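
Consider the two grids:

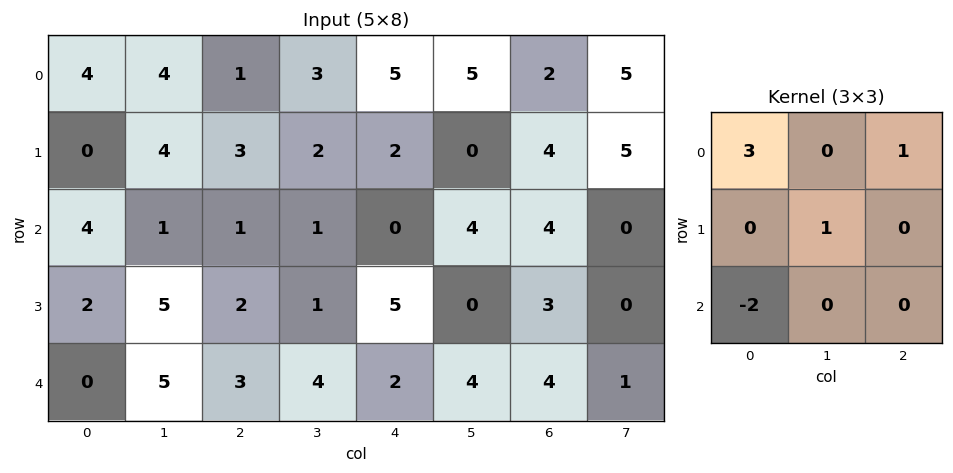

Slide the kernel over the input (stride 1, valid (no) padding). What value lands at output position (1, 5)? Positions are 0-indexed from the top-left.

9

The receptive field on the input at this output position is [0 4 5 / 4 4 0 / 0 3 0]. Elementwise product with the kernel and sum: 0·3 + 5·1 + 4·1 + 0·-2.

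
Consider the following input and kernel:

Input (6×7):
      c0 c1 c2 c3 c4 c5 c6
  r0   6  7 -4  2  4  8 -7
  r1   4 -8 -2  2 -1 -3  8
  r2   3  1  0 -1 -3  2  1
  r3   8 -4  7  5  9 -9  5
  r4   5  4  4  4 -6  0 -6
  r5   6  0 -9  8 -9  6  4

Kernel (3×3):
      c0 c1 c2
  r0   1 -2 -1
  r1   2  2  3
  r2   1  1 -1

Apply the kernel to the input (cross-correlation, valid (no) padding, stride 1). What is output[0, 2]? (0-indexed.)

-13

The receptive field on the input at this output position is [-4 2 4 / -2 2 -1 / 0 -1 -3]. Elementwise product with the kernel and sum: -4·1 + 2·-2 + 4·-1 + -2·2 + 2·2 + -1·3 + 0·1 + -1·1 + -3·-1.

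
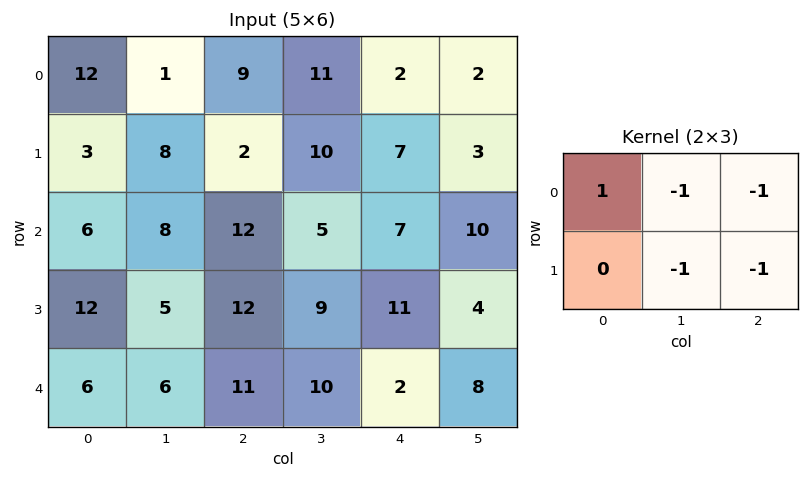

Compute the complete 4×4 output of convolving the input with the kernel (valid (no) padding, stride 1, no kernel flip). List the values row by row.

-8 -31 -21 -3
-27 -21 -27 -17
-31 -30 -20 -27
-22 -37 -20 -16

Output[0,0]: The receptive field on the input at this output position is [12 1 9 / 3 8 2]. Elementwise product with the kernel and sum: 12·1 + 1·-1 + 9·-1 + 8·-1 + 2·-1.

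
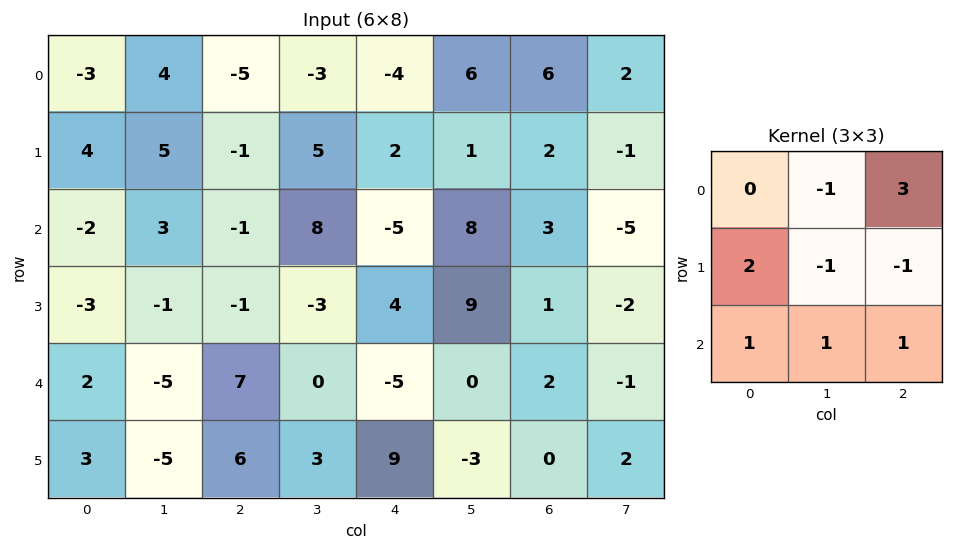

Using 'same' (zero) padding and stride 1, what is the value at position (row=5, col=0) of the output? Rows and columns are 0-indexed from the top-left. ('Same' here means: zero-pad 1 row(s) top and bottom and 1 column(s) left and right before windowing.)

-15

The receptive field on the zero-padded input at this output position is [0 2 -5 / 0 3 -5 / 0 0 0]. Elementwise product with the kernel and sum: 2·-1 + -5·3 + 0·2 + 3·-1 + -5·-1 + 0·1 + 0·1 + 0·1.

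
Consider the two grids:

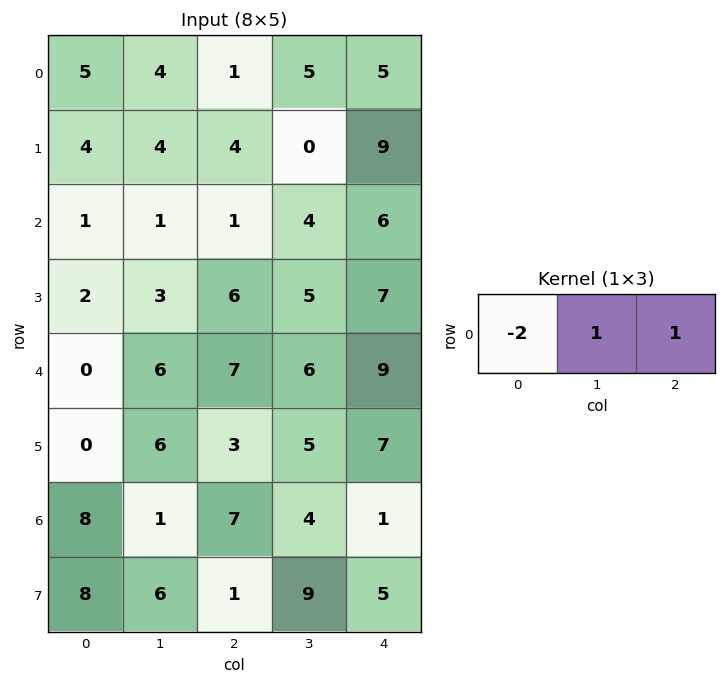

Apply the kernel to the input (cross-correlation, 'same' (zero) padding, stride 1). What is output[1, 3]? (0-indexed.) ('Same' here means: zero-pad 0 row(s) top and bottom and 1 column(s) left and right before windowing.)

1

The receptive field on the zero-padded input at this output position is [4 0 9]. Elementwise product with the kernel and sum: 4·-2 + 0·1 + 9·1.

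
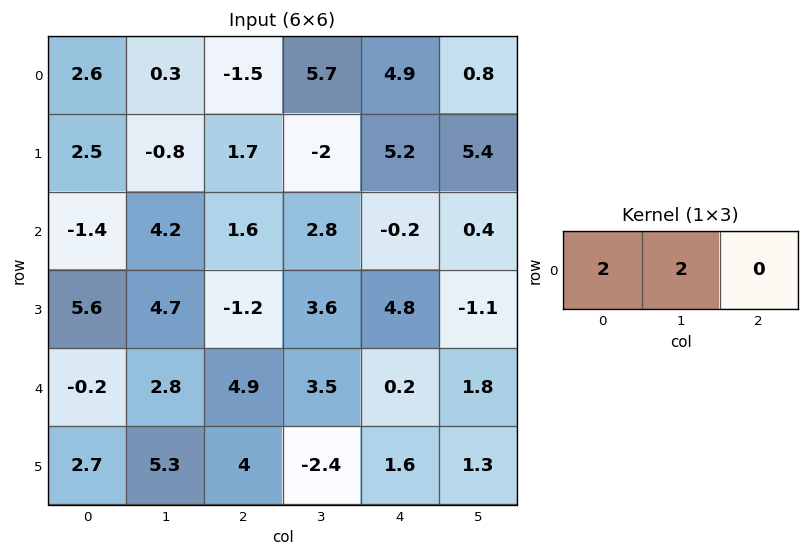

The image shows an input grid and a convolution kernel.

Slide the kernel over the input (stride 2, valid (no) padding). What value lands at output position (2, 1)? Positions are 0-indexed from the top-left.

16.8

The receptive field on the input at this output position is [4.9 3.5 0.2]. Elementwise product with the kernel and sum: 4.9·2 + 3.5·2.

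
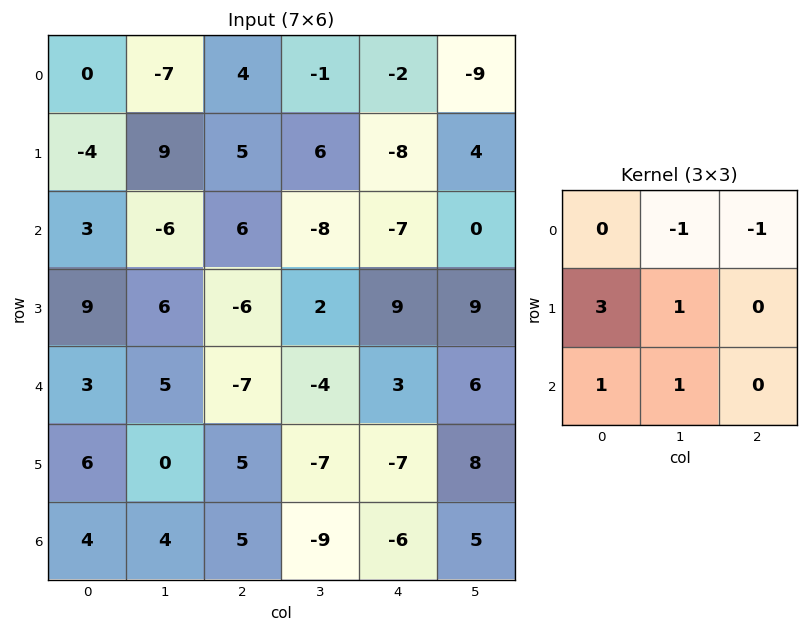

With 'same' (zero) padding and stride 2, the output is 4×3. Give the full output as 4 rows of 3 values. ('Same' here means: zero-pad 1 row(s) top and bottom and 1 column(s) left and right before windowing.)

-4 -3 -7
7 -23 -16
-6 17 -41
-2 19 -34

Output[0,0]: The receptive field on the zero-padded input at this output position is [0 0 0 / 0 0 -7 / 0 -4 9]. Elementwise product with the kernel and sum: 0·-1 + 0·-1 + 0·3 + 0·1 + 0·1 + -4·1.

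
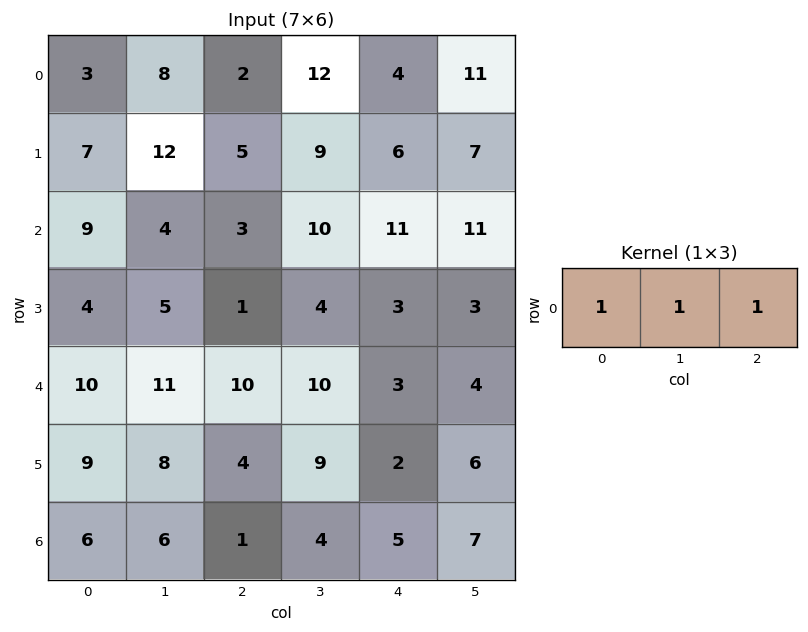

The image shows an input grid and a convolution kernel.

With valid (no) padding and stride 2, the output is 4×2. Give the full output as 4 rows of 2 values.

Output[0,0]: The receptive field on the input at this output position is [3 8 2]. Elementwise product with the kernel and sum: 3·1 + 8·1 + 2·1.

13 18
16 24
31 23
13 10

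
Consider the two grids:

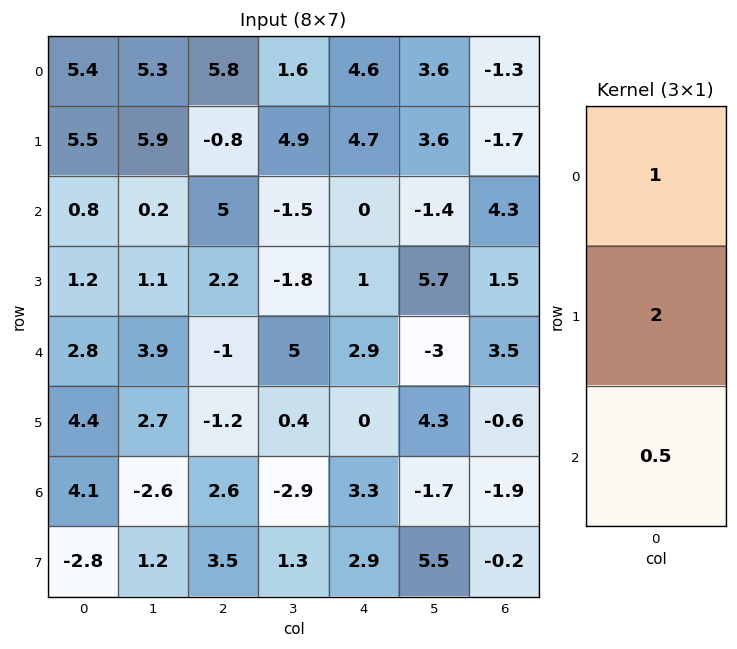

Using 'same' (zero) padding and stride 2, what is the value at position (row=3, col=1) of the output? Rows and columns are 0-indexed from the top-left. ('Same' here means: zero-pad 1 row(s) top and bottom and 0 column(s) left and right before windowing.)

The receptive field on the zero-padded input at this output position is [-1.2 / 2.6 / 3.5]. Elementwise product with the kernel and sum: -1.2·1 + 2.6·2 + 3.5·0.5.

5.75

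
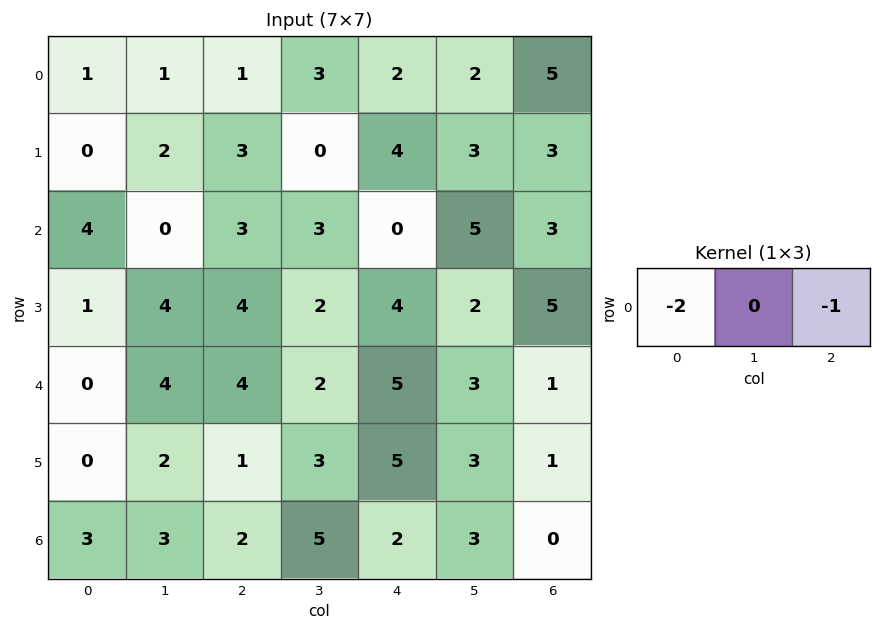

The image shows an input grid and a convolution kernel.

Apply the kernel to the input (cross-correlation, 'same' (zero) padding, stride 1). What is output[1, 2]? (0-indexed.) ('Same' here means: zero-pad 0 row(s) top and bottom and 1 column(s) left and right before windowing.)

-4

The receptive field on the zero-padded input at this output position is [2 3 0]. Elementwise product with the kernel and sum: 2·-2 + 0·-1.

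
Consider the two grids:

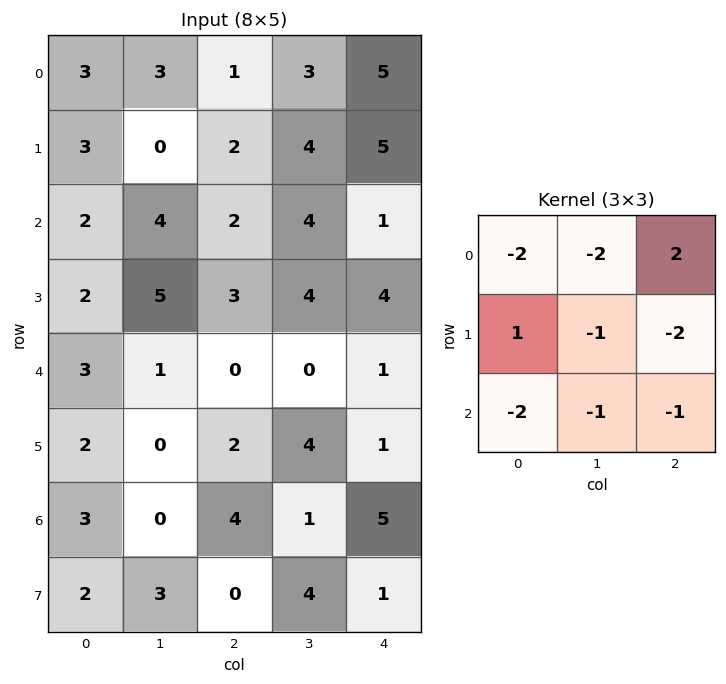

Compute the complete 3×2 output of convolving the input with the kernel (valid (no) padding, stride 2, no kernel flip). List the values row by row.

Output[0,0]: The receptive field on the input at this output position is [3 3 1 / 3 0 2 / 2 4 2]. Elementwise product with the kernel and sum: 3·-2 + 3·-2 + 1·2 + 3·1 + 0·-1 + 2·-2 + 2·-2 + 4·-1 + 2·-1.
Output[0,1]: The receptive field on the input at this output position is [1 3 5 / 2 4 5 / 2 4 1]. Elementwise product with the kernel and sum: 1·-2 + 3·-2 + 5·2 + 2·1 + 4·-1 + 5·-2 + 2·-2 + 4·-1 + 1·-1.

-21 -19
-24 -20
-20 -16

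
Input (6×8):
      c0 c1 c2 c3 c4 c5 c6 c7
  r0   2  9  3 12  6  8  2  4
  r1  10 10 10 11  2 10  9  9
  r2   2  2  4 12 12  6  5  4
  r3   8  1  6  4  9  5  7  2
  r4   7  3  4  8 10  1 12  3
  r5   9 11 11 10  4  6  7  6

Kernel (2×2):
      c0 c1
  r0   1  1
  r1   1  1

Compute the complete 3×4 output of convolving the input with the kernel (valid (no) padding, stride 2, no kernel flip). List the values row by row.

Output[0,0]: The receptive field on the input at this output position is [2 9 / 10 10]. Elementwise product with the kernel and sum: 2·1 + 9·1 + 10·1 + 10·1.

31 36 26 24
13 26 32 18
30 33 21 28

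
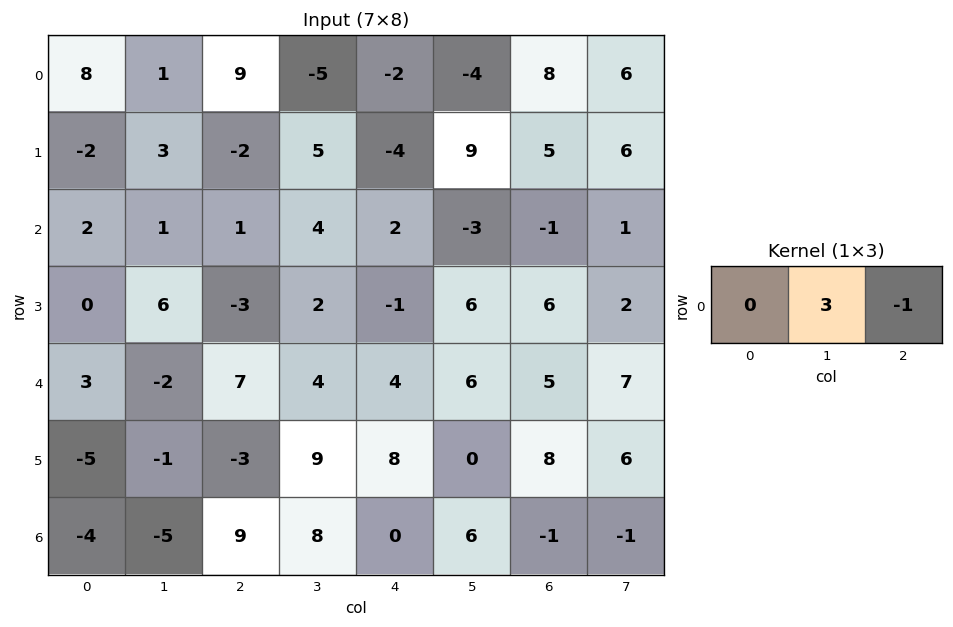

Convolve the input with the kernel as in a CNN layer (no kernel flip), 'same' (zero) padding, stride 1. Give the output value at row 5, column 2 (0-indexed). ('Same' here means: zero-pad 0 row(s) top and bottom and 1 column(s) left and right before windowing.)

The receptive field on the zero-padded input at this output position is [-1 -3 9]. Elementwise product with the kernel and sum: -3·3 + 9·-1.

-18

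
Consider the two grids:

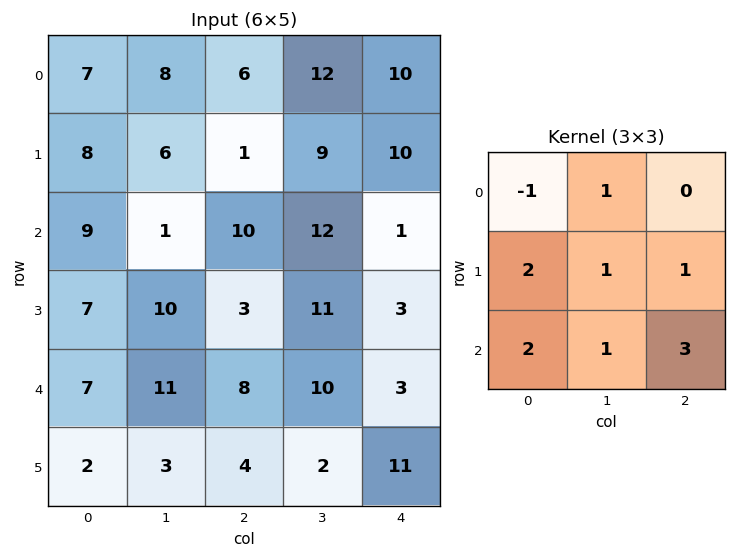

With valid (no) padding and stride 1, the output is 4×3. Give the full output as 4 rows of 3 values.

73 68 62
60 75 67
68 103 57
55 49 80

Output[0,0]: The receptive field on the input at this output position is [7 8 6 / 8 6 1 / 9 1 10]. Elementwise product with the kernel and sum: 7·-1 + 8·1 + 8·2 + 6·1 + 1·1 + 9·2 + 1·1 + 10·3.
Output[0,1]: The receptive field on the input at this output position is [8 6 12 / 6 1 9 / 1 10 12]. Elementwise product with the kernel and sum: 8·-1 + 6·1 + 6·2 + 1·1 + 9·1 + 1·2 + 10·1 + 12·3.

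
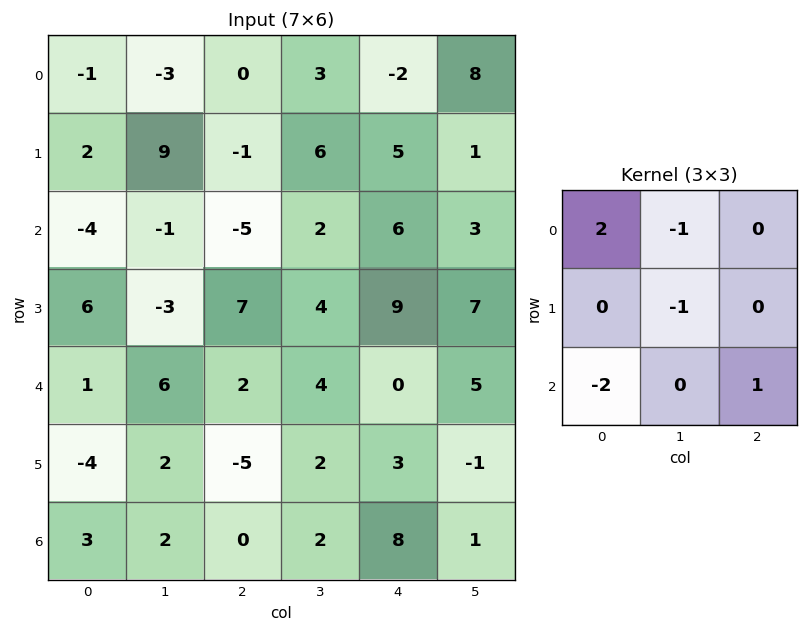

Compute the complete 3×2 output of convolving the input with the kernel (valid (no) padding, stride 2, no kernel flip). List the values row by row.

Output[0,0]: The receptive field on the input at this output position is [-1 -3 0 / 2 9 -1 / -4 -1 -5]. Elementwise product with the kernel and sum: -1·2 + -3·-1 + 9·-1 + -4·-2 + -5·1.

-5 7
-4 -20
-12 6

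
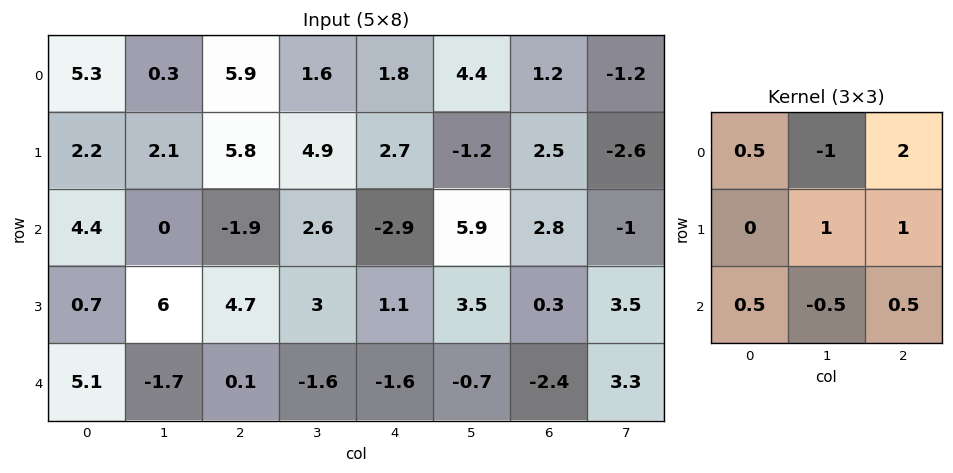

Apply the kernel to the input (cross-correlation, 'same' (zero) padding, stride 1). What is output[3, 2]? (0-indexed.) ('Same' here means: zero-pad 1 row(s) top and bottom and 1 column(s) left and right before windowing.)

The receptive field on the zero-padded input at this output position is [0 -1.9 2.6 / 6 4.7 3 / -1.7 0.1 -1.6]. Elementwise product with the kernel and sum: 0·0.5 + -1.9·-1 + 2.6·2 + 4.7·1 + 3·1 + -1.7·0.5 + 0.1·-0.5 + -1.6·0.5.

13.1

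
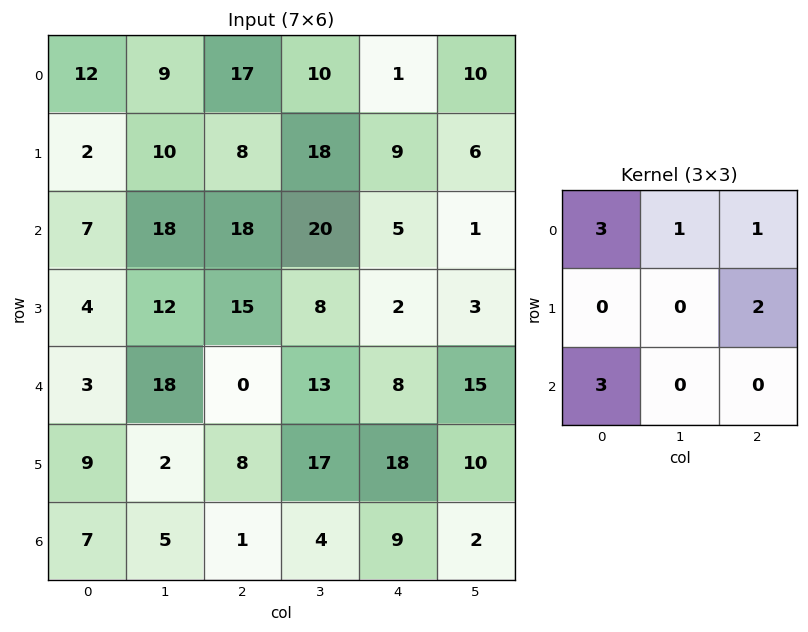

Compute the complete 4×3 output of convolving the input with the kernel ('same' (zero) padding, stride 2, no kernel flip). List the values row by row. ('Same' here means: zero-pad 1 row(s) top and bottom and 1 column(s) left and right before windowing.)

Output[0,0]: The receptive field on the zero-padded input at this output position is [0 0 0 / 0 12 9 / 0 2 10]. Elementwise product with the kernel and sum: 0·3 + 0·1 + 0·1 + 9·2 + 0·3.
Output[0,1]: The receptive field on the zero-padded input at this output position is [0 0 0 / 9 17 10 / 10 8 18]. Elementwise product with the kernel and sum: 0·3 + 0·1 + 0·1 + 10·2 + 10·3.

18 50 74
48 132 95
52 91 110
21 39 83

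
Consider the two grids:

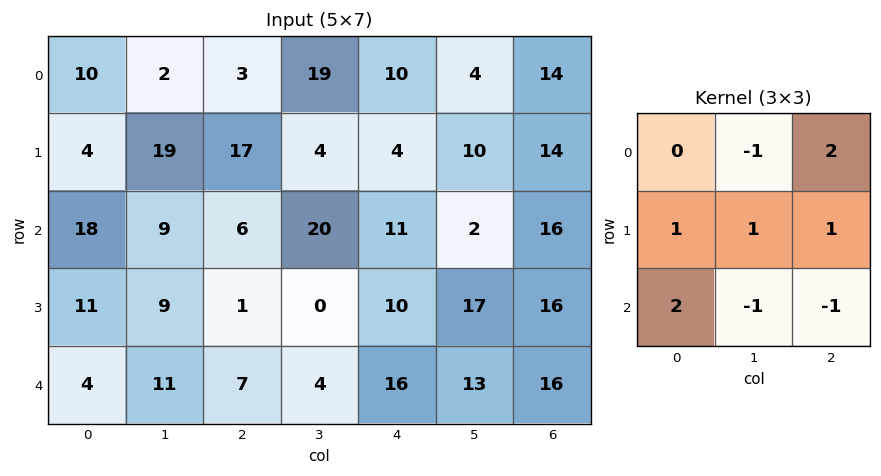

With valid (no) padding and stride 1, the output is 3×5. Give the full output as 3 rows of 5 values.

Output[0,0]: The receptive field on the input at this output position is [10 2 3 / 4 19 17 / 18 9 6]. Elementwise product with the kernel and sum: 2·-1 + 3·2 + 4·1 + 19·1 + 17·1 + 18·2 + 9·-1 + 6·-1.

65 67 7 43 56
60 43 33 22 34
14 55 7 -1 76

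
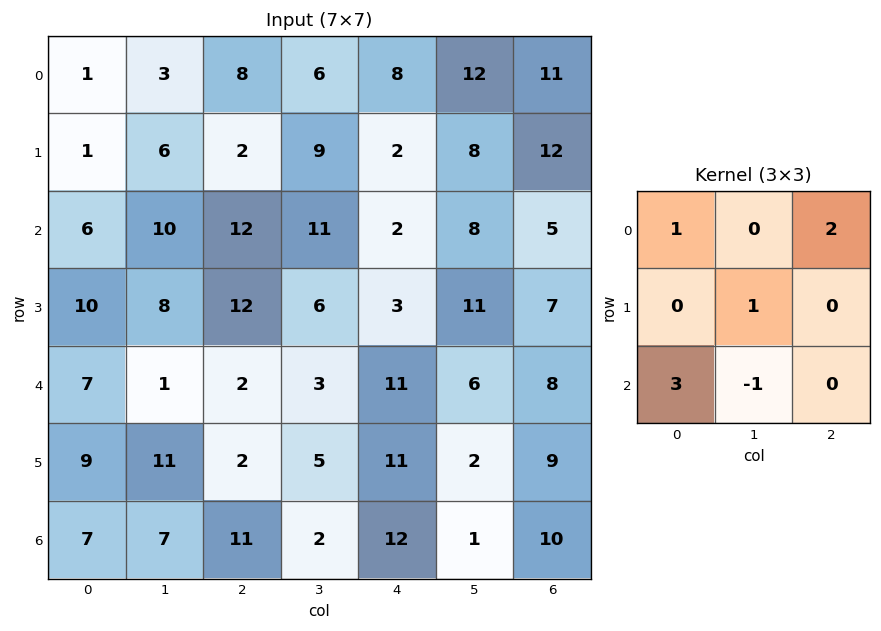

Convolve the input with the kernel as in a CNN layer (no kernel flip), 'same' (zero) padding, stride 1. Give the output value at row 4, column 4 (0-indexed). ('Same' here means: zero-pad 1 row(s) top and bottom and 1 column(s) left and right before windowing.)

43

The receptive field on the zero-padded input at this output position is [6 3 11 / 3 11 6 / 5 11 2]. Elementwise product with the kernel and sum: 6·1 + 11·2 + 11·1 + 5·3 + 11·-1.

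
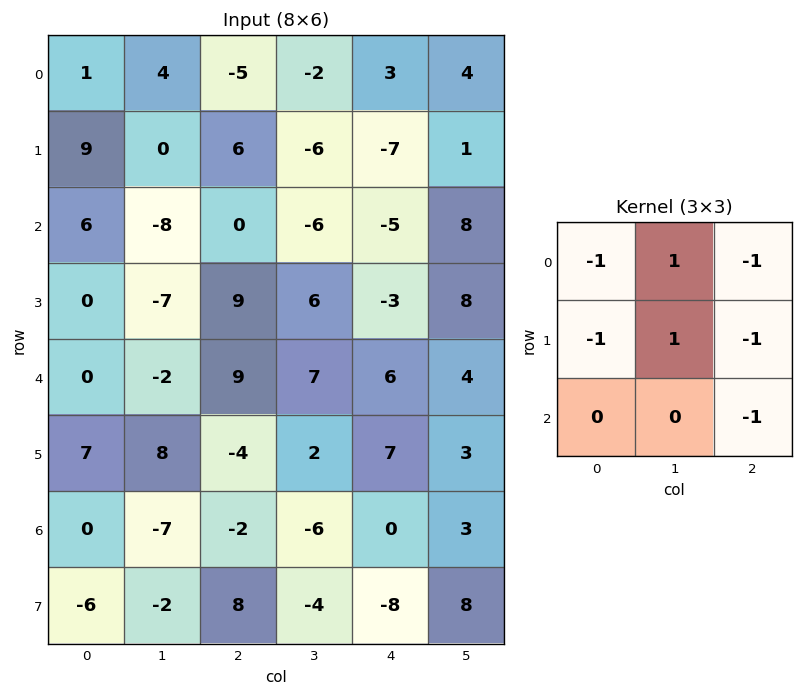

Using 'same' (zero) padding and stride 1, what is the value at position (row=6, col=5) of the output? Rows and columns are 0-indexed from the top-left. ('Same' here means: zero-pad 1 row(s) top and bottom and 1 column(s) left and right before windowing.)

The receptive field on the zero-padded input at this output position is [7 3 0 / 0 3 0 / -8 8 0]. Elementwise product with the kernel and sum: 7·-1 + 3·1 + 0·-1 + 0·-1 + 3·1 + 0·-1 + 0·-1.

-1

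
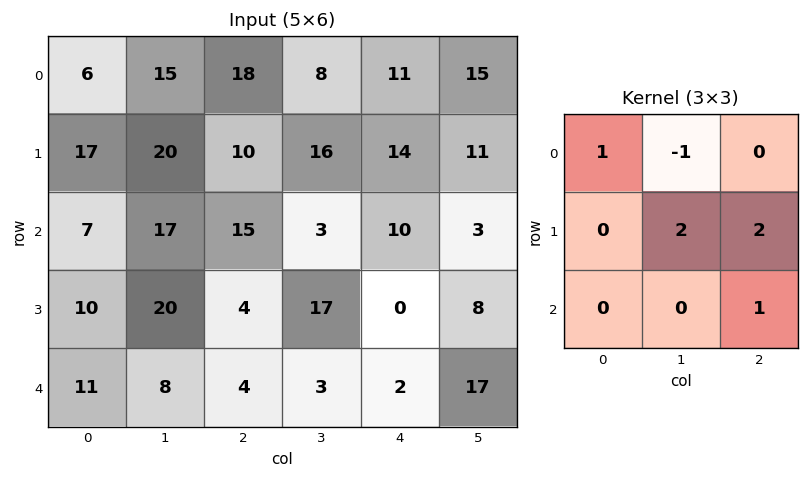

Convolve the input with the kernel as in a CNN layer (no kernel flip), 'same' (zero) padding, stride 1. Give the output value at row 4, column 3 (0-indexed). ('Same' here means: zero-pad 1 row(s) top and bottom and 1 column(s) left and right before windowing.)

-3

The receptive field on the zero-padded input at this output position is [4 17 0 / 4 3 2 / 0 0 0]. Elementwise product with the kernel and sum: 4·1 + 17·-1 + 3·2 + 2·2 + 0·1.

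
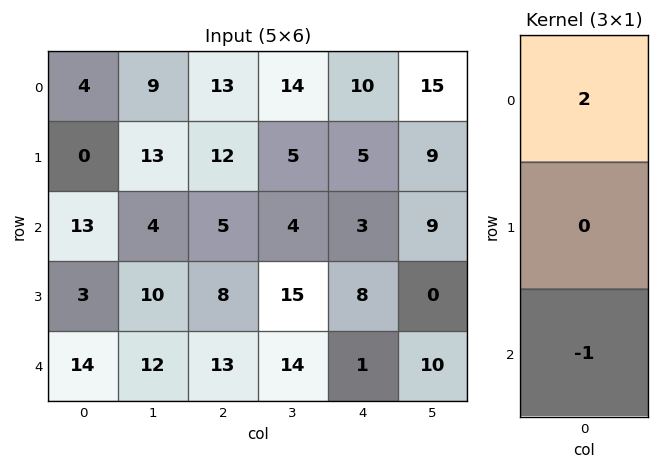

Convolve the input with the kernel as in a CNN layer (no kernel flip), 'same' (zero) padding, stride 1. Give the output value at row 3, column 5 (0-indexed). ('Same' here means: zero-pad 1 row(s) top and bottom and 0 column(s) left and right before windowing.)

The receptive field on the zero-padded input at this output position is [9 / 0 / 10]. Elementwise product with the kernel and sum: 9·2 + 10·-1.

8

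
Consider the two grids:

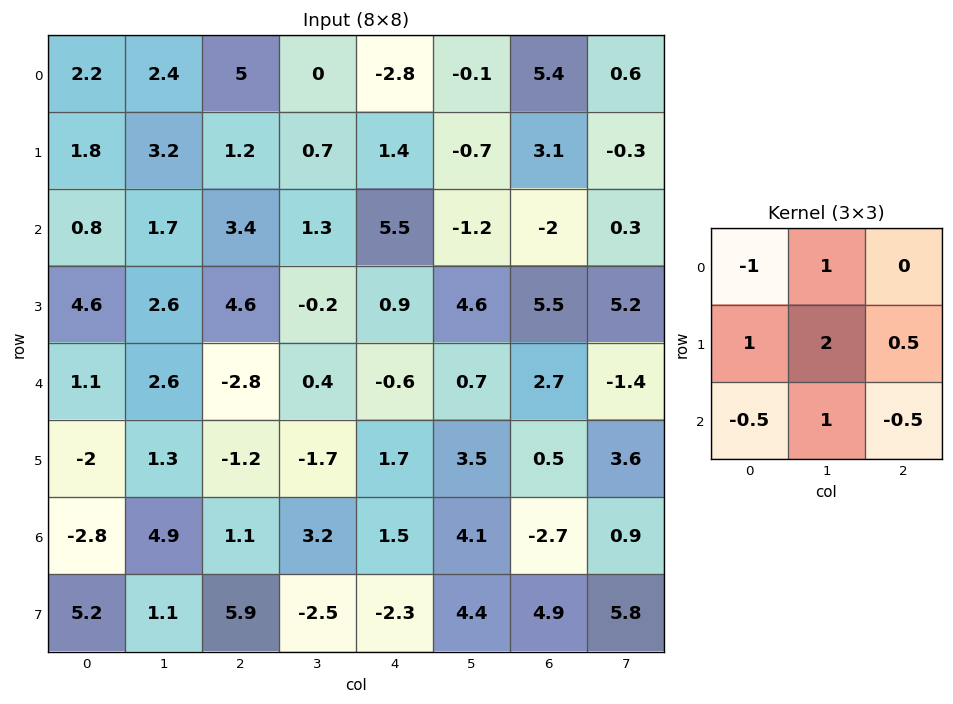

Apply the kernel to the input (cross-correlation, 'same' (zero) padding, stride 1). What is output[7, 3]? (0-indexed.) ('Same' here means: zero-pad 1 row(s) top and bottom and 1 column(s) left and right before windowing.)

1.85

The receptive field on the zero-padded input at this output position is [1.1 3.2 1.5 / 5.9 -2.5 -2.3 / 0 0 0]. Elementwise product with the kernel and sum: 1.1·-1 + 3.2·1 + 5.9·1 + -2.5·2 + -2.3·0.5 + 0·-0.5 + 0·1 + 0·-0.5.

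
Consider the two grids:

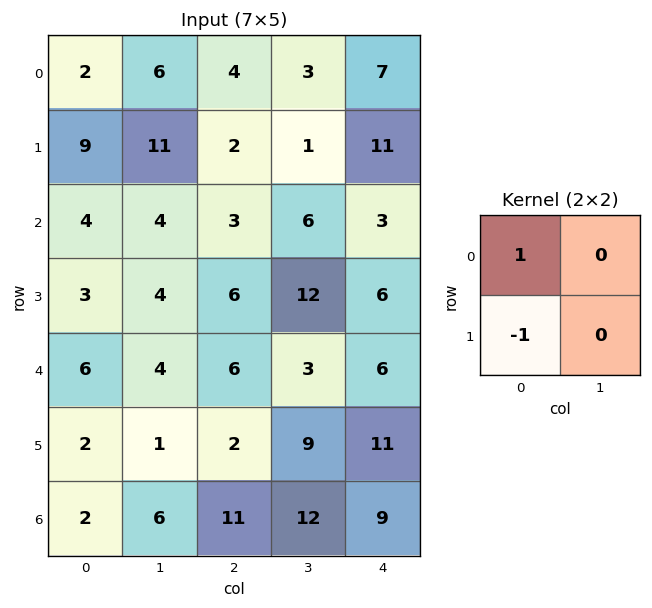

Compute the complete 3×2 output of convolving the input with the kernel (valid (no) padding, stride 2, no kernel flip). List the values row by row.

-7 2
1 -3
4 4

Output[0,0]: The receptive field on the input at this output position is [2 6 / 9 11]. Elementwise product with the kernel and sum: 2·1 + 9·-1.
Output[0,1]: The receptive field on the input at this output position is [4 3 / 2 1]. Elementwise product with the kernel and sum: 4·1 + 2·-1.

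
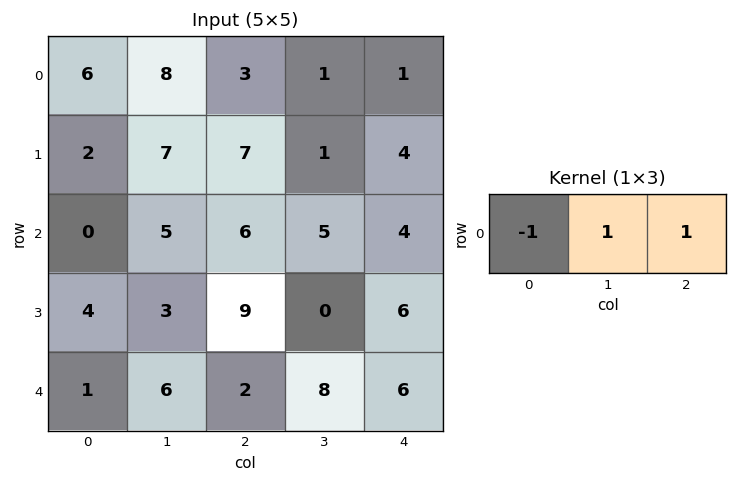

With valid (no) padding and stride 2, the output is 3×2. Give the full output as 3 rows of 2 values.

5 -1
11 3
7 12

Output[0,0]: The receptive field on the input at this output position is [6 8 3]. Elementwise product with the kernel and sum: 6·-1 + 8·1 + 3·1.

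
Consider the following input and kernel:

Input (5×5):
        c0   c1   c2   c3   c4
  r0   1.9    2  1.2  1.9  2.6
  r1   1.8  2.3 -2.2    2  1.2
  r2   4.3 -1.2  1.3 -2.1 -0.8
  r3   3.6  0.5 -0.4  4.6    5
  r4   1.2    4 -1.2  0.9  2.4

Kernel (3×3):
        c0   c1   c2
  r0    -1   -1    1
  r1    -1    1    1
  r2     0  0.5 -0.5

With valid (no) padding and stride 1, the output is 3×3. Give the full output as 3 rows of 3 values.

-5.65 -2.1 4.25
-10.05 -0.2 -3
-2.7 0.45 9.25

Output[0,0]: The receptive field on the input at this output position is [1.9 2 1.2 / 1.8 2.3 -2.2 / 4.3 -1.2 1.3]. Elementwise product with the kernel and sum: 1.9·-1 + 2·-1 + 1.2·1 + 1.8·-1 + 2.3·1 + -2.2·1 + -1.2·0.5 + 1.3·-0.5.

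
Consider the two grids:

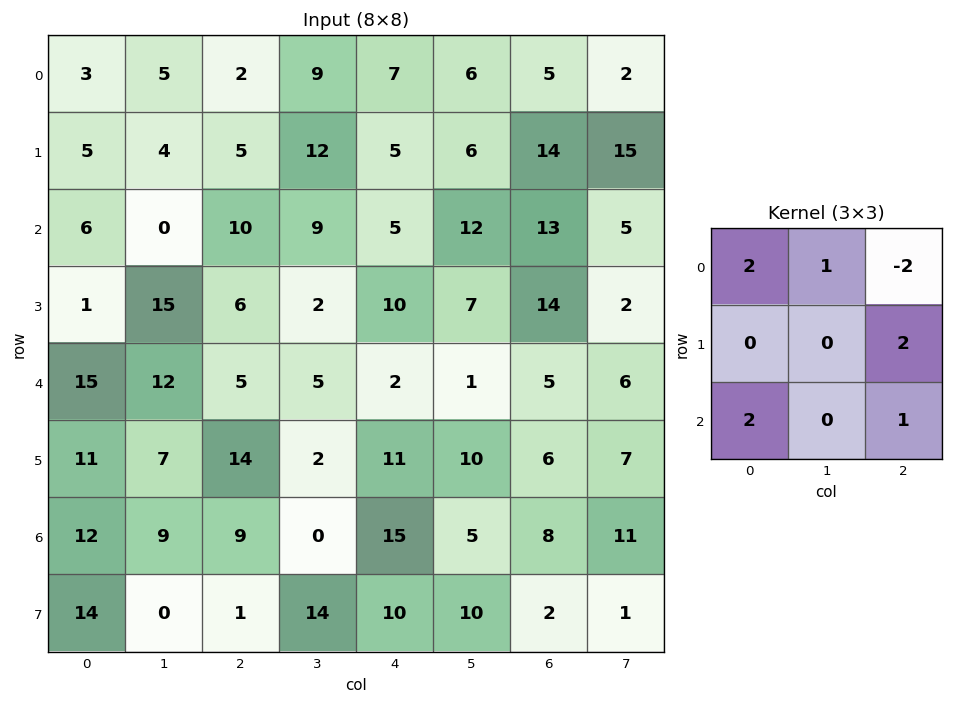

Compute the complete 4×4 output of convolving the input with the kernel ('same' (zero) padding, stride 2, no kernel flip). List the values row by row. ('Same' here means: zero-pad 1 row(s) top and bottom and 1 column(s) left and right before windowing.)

Output[0,0]: The receptive field on the zero-padded input at this output position is [0 0 0 / 0 3 5 / 0 5 4]. Elementwise product with the kernel and sum: 0·2 + 0·1 + 0·-2 + 5·2 + 0·2 + 4·1.
Output[0,1]: The receptive field on the zero-padded input at this output position is [0 0 0 / 5 2 9 / 4 5 12]. Elementwise product with the kernel and sum: 0·2 + 0·1 + 0·-2 + 9·2 + 4·2 + 12·1.

14 38 42 31
12 39 52 22
2 58 16 63
15 38 43 55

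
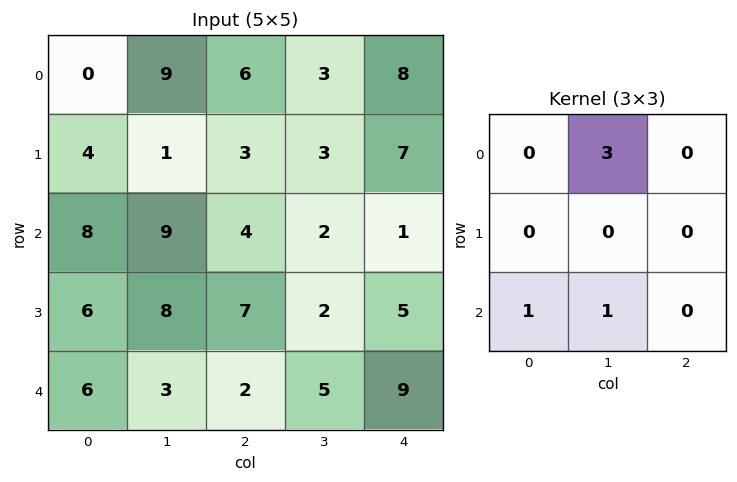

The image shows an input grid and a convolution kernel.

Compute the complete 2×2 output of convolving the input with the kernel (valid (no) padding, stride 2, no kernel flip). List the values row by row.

Output[0,0]: The receptive field on the input at this output position is [0 9 6 / 4 1 3 / 8 9 4]. Elementwise product with the kernel and sum: 9·3 + 8·1 + 9·1.
Output[0,1]: The receptive field on the input at this output position is [6 3 8 / 3 3 7 / 4 2 1]. Elementwise product with the kernel and sum: 3·3 + 4·1 + 2·1.

44 15
36 13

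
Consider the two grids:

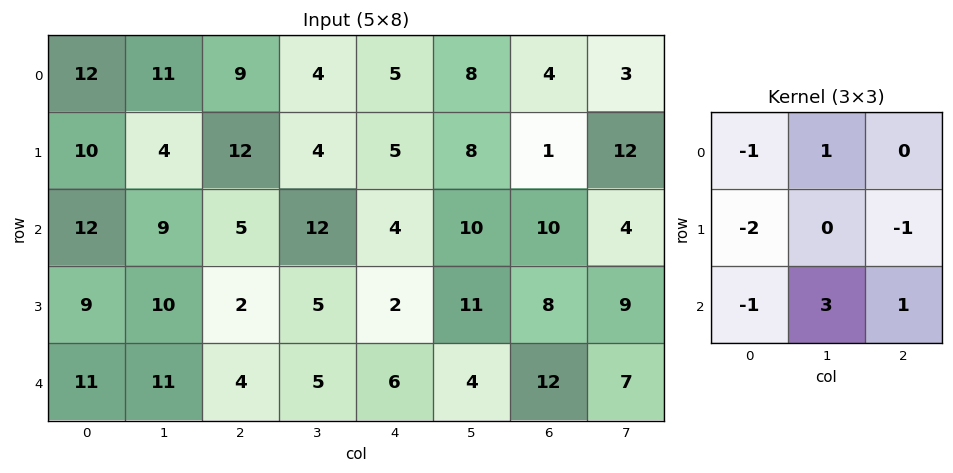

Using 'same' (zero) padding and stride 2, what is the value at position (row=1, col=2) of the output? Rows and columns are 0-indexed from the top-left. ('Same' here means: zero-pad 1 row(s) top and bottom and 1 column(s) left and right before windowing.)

-21

The receptive field on the zero-padded input at this output position is [4 5 8 / 12 4 10 / 5 2 11]. Elementwise product with the kernel and sum: 4·-1 + 5·1 + 12·-2 + 10·-1 + 5·-1 + 2·3 + 11·1.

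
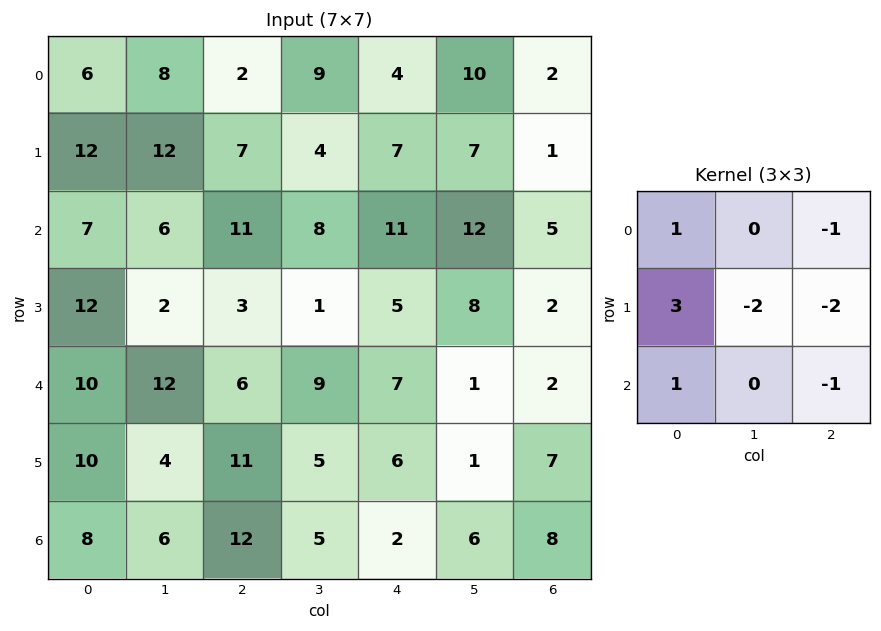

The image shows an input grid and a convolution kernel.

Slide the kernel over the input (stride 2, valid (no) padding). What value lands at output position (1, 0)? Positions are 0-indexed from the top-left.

26

The receptive field on the input at this output position is [7 6 11 / 12 2 3 / 10 12 6]. Elementwise product with the kernel and sum: 7·1 + 11·-1 + 12·3 + 2·-2 + 3·-2 + 10·1 + 6·-1.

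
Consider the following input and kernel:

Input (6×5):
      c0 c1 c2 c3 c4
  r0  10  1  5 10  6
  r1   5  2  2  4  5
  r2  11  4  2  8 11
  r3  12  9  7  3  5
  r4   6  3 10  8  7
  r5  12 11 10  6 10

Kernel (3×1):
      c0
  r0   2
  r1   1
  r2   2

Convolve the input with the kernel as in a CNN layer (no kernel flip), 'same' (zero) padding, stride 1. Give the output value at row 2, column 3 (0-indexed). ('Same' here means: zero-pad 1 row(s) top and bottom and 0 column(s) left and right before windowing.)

The receptive field on the zero-padded input at this output position is [4 / 8 / 3]. Elementwise product with the kernel and sum: 4·2 + 8·1 + 3·2.

22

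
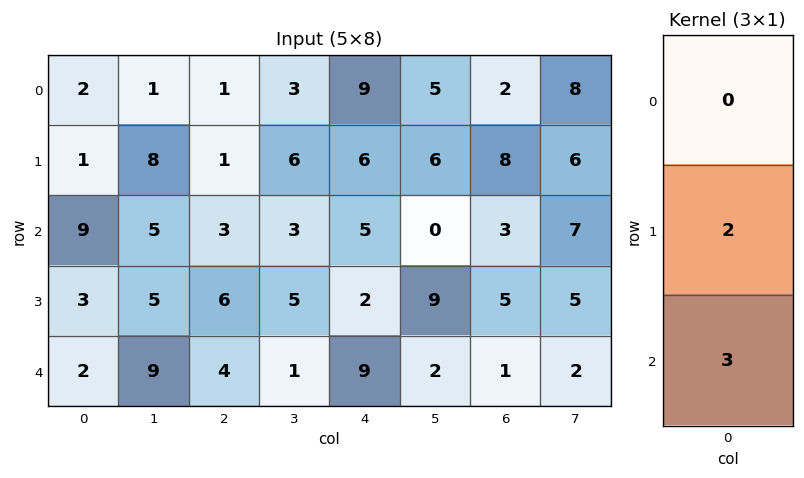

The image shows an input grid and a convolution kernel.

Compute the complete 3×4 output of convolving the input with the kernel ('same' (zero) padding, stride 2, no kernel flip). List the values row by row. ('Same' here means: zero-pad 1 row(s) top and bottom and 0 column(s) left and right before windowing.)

Output[0,0]: The receptive field on the zero-padded input at this output position is [0 / 2 / 1]. Elementwise product with the kernel and sum: 2·2 + 1·3.
Output[0,1]: The receptive field on the zero-padded input at this output position is [0 / 1 / 1]. Elementwise product with the kernel and sum: 1·2 + 1·3.

7 5 36 28
27 24 16 21
4 8 18 2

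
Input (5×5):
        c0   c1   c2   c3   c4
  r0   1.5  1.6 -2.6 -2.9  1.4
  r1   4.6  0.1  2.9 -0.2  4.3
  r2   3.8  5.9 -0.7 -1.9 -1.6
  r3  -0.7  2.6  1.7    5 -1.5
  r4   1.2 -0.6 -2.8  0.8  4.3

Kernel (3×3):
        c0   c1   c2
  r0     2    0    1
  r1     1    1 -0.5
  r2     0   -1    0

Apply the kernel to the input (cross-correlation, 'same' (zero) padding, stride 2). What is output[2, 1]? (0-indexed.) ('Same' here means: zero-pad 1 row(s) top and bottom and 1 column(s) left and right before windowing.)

The receptive field on the zero-padded input at this output position is [2.6 1.7 5 / -0.6 -2.8 0.8 / 0 0 0]. Elementwise product with the kernel and sum: 2.6·2 + 5·1 + -0.6·1 + -2.8·1 + 0.8·-0.5 + 0·-1.

6.4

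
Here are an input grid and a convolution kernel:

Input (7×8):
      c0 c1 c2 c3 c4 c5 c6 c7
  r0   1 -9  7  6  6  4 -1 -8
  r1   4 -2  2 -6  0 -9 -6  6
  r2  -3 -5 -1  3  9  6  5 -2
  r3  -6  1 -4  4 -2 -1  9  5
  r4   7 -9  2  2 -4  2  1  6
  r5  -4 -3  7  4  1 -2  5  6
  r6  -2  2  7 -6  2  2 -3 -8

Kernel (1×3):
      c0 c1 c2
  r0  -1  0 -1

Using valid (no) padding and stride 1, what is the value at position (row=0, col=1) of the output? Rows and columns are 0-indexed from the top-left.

The receptive field on the input at this output position is [-9 7 6]. Elementwise product with the kernel and sum: -9·-1 + 6·-1.

3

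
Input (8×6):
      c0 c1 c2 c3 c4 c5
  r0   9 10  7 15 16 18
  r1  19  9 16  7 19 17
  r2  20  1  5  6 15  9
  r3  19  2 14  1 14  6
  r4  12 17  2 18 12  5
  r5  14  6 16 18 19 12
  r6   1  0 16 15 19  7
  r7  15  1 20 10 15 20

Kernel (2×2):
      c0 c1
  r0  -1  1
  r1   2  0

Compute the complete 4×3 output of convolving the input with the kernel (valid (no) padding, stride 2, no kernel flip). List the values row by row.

39 40 40
19 29 22
33 48 31
29 39 18

Output[0,0]: The receptive field on the input at this output position is [9 10 / 19 9]. Elementwise product with the kernel and sum: 9·-1 + 10·1 + 19·2.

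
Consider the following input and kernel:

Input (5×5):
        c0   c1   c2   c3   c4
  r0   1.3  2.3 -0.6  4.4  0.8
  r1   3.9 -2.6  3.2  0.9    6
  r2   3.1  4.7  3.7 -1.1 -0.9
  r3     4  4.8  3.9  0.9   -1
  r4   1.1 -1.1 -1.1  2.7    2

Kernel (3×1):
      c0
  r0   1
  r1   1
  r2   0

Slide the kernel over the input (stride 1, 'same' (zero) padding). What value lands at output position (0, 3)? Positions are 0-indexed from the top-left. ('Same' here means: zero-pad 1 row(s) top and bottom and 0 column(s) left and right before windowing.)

4.4

The receptive field on the zero-padded input at this output position is [0 / 4.4 / 0.9]. Elementwise product with the kernel and sum: 0·1 + 4.4·1.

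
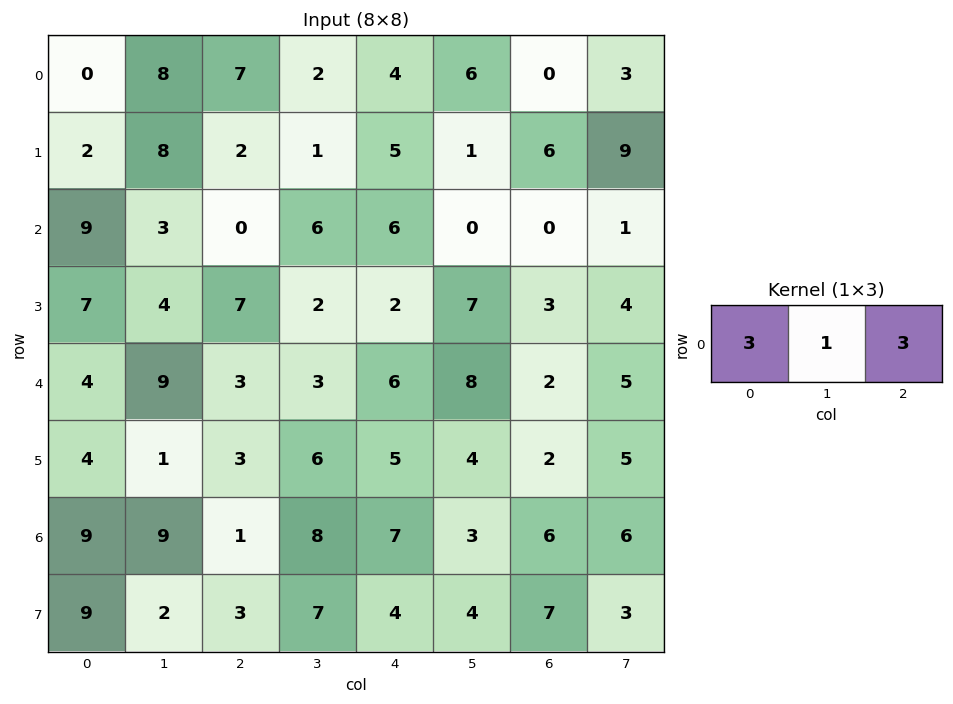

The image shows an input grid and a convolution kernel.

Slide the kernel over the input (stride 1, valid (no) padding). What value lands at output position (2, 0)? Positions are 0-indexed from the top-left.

The receptive field on the input at this output position is [9 3 0]. Elementwise product with the kernel and sum: 9·3 + 3·1 + 0·3.

30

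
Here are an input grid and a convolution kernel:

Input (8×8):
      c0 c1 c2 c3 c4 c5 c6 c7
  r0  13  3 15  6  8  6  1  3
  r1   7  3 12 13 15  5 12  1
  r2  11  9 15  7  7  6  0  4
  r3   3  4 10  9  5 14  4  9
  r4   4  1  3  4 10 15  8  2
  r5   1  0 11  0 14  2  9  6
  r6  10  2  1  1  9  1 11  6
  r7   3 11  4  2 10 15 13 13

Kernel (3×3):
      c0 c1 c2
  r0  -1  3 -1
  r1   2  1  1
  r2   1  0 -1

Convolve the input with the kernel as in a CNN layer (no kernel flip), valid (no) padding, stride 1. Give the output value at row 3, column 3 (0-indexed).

23

The receptive field on the input at this output position is [9 5 14 / 4 10 15 / 0 14 2]. Elementwise product with the kernel and sum: 9·-1 + 5·3 + 14·-1 + 4·2 + 10·1 + 15·1 + 0·1 + 2·-1.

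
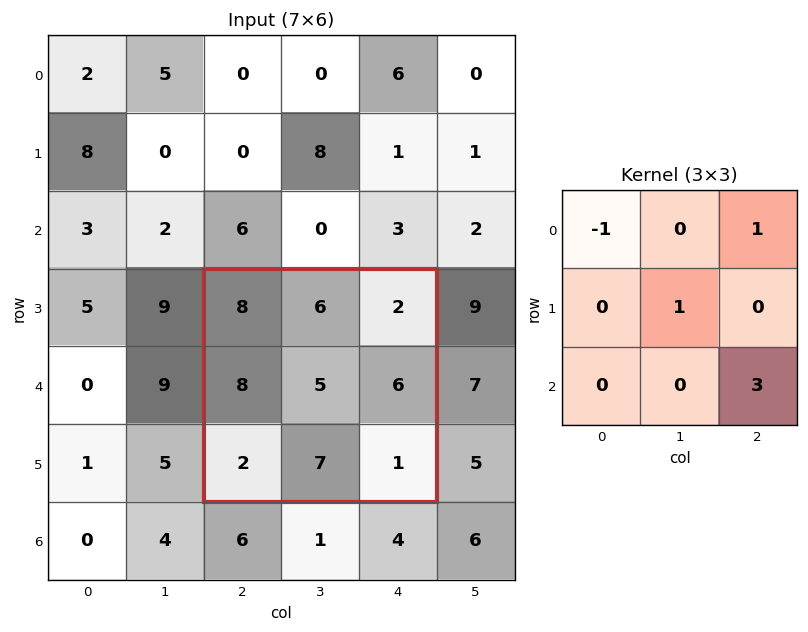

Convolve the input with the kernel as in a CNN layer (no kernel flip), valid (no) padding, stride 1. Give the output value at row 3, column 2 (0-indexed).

2

The receptive field on the input at this output position is [8 6 2 / 8 5 6 / 2 7 1]. Elementwise product with the kernel and sum: 8·-1 + 2·1 + 5·1 + 1·3.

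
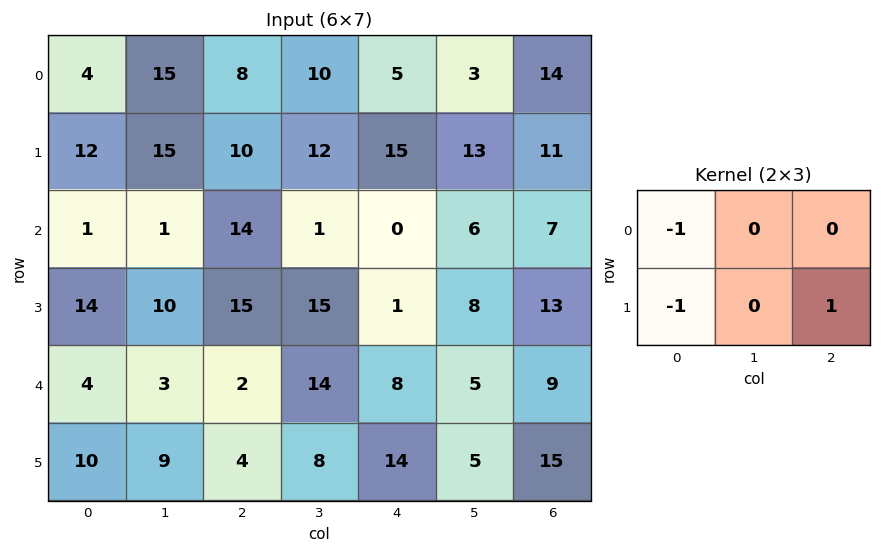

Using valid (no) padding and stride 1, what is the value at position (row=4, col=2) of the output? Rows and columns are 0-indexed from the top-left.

The receptive field on the input at this output position is [2 14 8 / 4 8 14]. Elementwise product with the kernel and sum: 2·-1 + 4·-1 + 14·1.

8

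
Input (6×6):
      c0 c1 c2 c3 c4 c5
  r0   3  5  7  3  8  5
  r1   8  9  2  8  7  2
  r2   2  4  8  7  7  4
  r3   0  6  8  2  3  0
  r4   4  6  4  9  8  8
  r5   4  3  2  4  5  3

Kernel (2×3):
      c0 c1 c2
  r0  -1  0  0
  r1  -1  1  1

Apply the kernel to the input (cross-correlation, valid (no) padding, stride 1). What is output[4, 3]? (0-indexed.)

-5

The receptive field on the input at this output position is [9 8 8 / 4 5 3]. Elementwise product with the kernel and sum: 9·-1 + 4·-1 + 5·1 + 3·1.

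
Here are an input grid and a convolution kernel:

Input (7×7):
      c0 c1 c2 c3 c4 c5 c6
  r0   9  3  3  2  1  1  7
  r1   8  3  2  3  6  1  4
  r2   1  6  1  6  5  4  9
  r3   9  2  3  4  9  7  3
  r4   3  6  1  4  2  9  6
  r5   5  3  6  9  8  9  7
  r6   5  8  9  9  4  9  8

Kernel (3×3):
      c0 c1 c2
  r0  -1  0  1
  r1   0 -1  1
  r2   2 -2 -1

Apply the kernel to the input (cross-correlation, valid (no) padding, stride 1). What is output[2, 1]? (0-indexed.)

The receptive field on the input at this output position is [6 1 6 / 2 3 4 / 6 1 4]. Elementwise product with the kernel and sum: 6·-1 + 6·1 + 3·-1 + 4·1 + 6·2 + 1·-2 + 4·-1.

7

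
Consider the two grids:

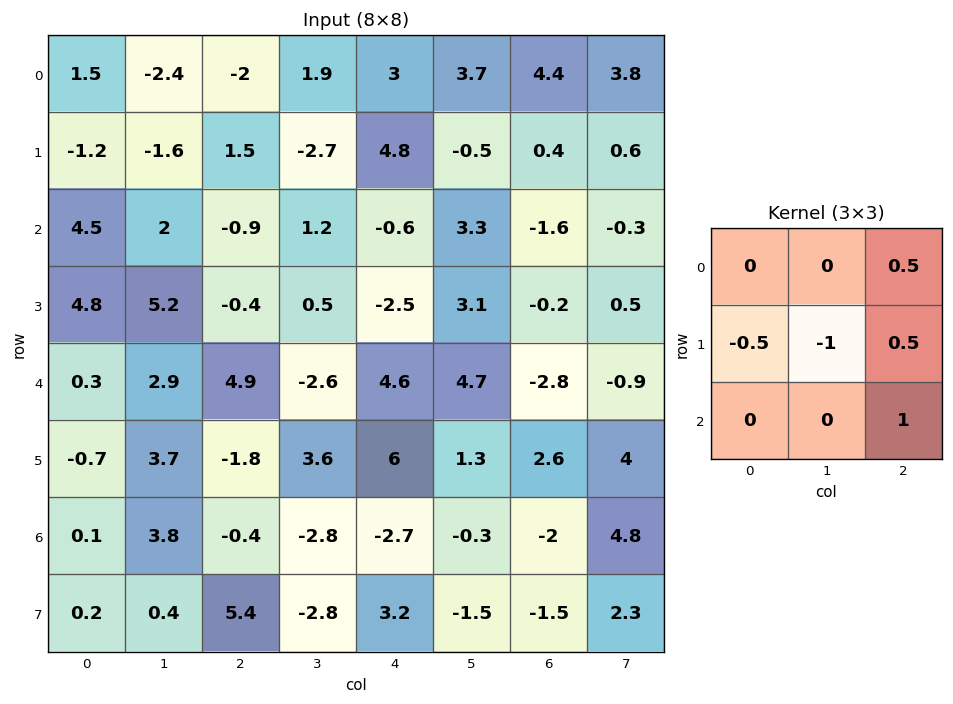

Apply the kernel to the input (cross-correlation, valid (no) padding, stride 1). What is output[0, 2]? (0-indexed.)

5.25

The receptive field on the input at this output position is [-2 1.9 3 / 1.5 -2.7 4.8 / -0.9 1.2 -0.6]. Elementwise product with the kernel and sum: 3·0.5 + 1.5·-0.5 + -2.7·-1 + 4.8·0.5 + -0.6·1.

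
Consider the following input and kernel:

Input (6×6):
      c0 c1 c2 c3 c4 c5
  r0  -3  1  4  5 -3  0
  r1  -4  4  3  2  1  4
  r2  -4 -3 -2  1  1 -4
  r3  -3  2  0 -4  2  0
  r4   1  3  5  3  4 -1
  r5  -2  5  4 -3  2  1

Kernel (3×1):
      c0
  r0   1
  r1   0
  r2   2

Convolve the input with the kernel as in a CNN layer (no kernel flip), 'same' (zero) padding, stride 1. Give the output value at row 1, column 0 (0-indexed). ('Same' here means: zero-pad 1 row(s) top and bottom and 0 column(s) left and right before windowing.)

-11

The receptive field on the zero-padded input at this output position is [-3 / -4 / -4]. Elementwise product with the kernel and sum: -3·1 + -4·2.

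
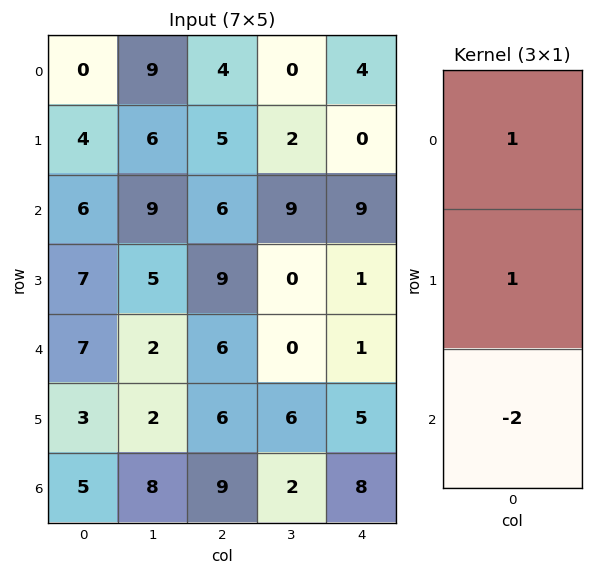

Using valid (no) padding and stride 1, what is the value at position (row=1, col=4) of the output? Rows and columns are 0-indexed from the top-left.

7

The receptive field on the input at this output position is [0 / 9 / 1]. Elementwise product with the kernel and sum: 0·1 + 9·1 + 1·-2.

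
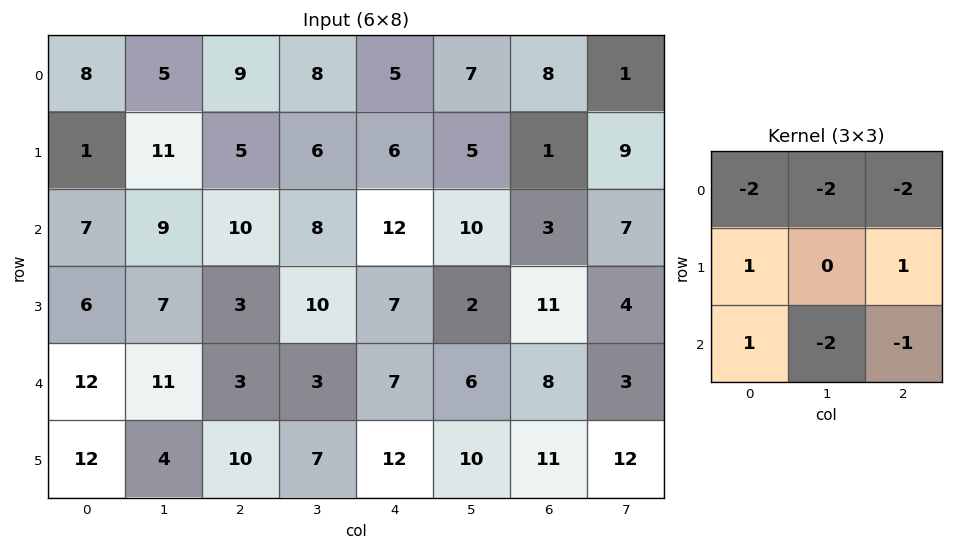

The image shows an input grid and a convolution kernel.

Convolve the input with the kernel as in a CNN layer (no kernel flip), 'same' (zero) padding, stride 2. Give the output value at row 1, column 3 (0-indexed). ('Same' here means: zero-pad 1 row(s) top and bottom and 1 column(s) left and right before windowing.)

The receptive field on the zero-padded input at this output position is [5 1 9 / 10 3 7 / 2 11 4]. Elementwise product with the kernel and sum: 5·-2 + 1·-2 + 9·-2 + 10·1 + 7·1 + 2·1 + 11·-2 + 4·-1.

-37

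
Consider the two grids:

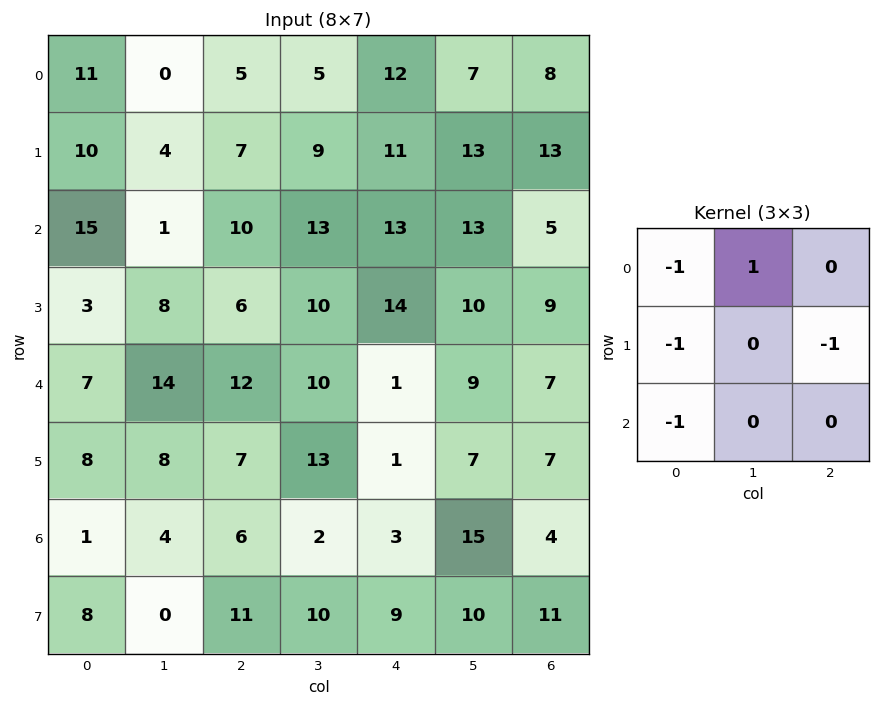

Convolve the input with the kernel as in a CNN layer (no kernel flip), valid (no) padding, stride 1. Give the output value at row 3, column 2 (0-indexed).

The receptive field on the input at this output position is [6 10 14 / 12 10 1 / 7 13 1]. Elementwise product with the kernel and sum: 6·-1 + 10·1 + 12·-1 + 1·-1 + 7·-1.

-16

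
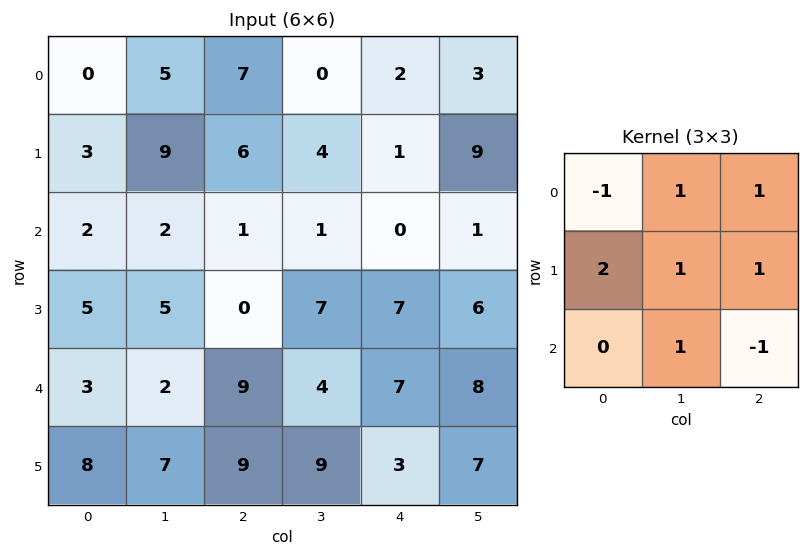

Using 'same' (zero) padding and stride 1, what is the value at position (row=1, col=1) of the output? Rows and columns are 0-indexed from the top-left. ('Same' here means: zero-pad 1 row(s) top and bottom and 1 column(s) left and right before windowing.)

The receptive field on the zero-padded input at this output position is [0 5 7 / 3 9 6 / 2 2 1]. Elementwise product with the kernel and sum: 0·-1 + 5·1 + 7·1 + 3·2 + 9·1 + 6·1 + 2·1 + 1·-1.

34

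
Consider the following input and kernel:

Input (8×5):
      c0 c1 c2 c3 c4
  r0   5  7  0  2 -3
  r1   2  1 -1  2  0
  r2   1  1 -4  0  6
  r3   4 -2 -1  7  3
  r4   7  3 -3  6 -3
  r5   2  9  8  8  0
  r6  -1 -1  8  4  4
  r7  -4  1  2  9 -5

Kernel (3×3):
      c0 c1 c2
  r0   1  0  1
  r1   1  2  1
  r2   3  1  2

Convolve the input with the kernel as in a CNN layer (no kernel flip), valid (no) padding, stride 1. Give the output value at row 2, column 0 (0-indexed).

14

The receptive field on the input at this output position is [1 1 -4 / 4 -2 -1 / 7 3 -3]. Elementwise product with the kernel and sum: 1·1 + -4·1 + 4·1 + -2·2 + -1·1 + 7·3 + 3·1 + -3·2.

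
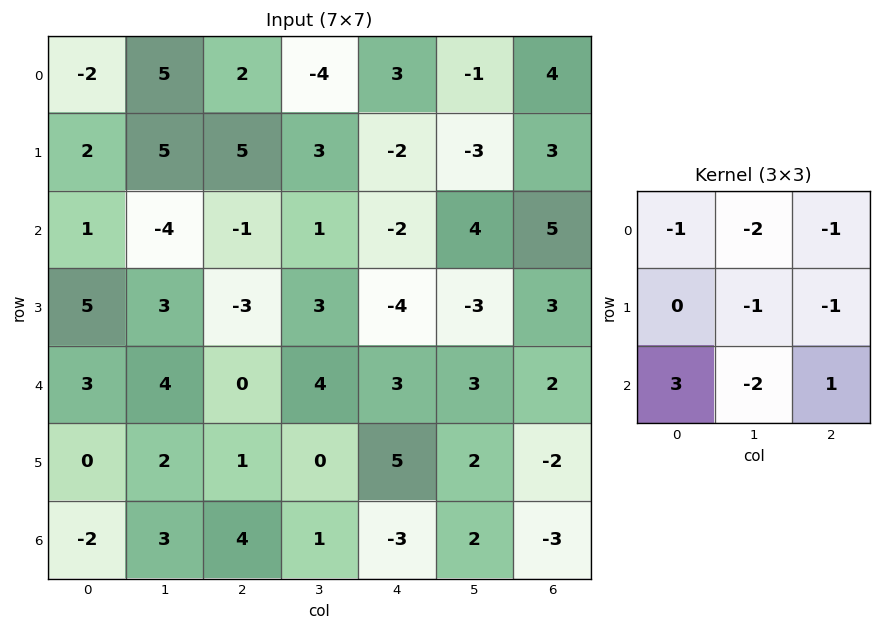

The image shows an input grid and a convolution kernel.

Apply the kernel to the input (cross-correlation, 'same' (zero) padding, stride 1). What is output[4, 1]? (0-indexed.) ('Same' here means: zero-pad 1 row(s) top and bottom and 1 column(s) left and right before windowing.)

-15

The receptive field on the zero-padded input at this output position is [5 3 -3 / 3 4 0 / 0 2 1]. Elementwise product with the kernel and sum: 5·-1 + 3·-2 + -3·-1 + 4·-1 + 0·-1 + 0·3 + 2·-2 + 1·1.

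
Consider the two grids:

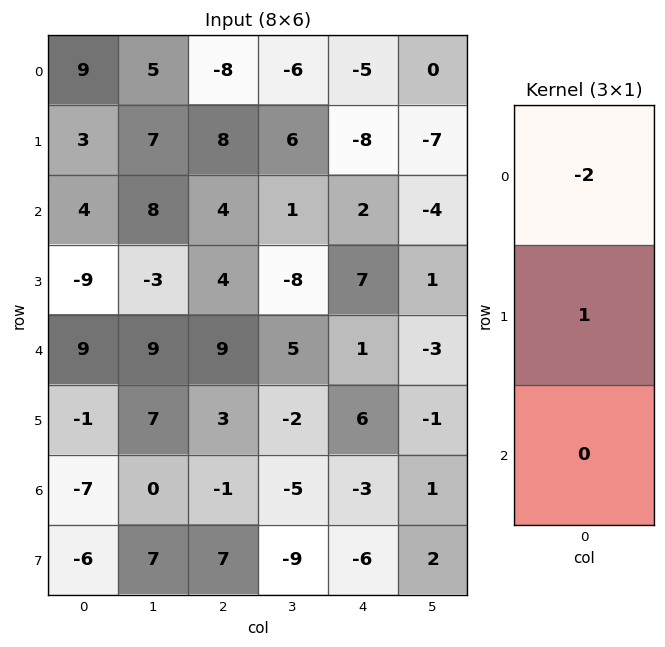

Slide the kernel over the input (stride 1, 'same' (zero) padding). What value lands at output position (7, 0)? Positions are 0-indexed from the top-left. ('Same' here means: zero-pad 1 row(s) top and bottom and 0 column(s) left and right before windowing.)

8

The receptive field on the zero-padded input at this output position is [-7 / -6 / 0]. Elementwise product with the kernel and sum: -7·-2 + -6·1.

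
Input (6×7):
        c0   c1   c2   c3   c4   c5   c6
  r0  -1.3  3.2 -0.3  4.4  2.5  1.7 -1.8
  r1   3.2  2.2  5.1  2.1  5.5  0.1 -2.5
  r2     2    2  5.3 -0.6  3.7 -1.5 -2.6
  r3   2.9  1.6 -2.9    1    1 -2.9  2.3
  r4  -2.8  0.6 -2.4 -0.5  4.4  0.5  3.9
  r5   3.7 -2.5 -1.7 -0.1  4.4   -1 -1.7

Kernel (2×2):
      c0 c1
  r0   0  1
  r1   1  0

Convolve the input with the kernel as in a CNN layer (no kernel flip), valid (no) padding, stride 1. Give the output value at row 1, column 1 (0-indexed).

7.1

The receptive field on the input at this output position is [2.2 5.1 / 2 5.3]. Elementwise product with the kernel and sum: 5.1·1 + 2·1.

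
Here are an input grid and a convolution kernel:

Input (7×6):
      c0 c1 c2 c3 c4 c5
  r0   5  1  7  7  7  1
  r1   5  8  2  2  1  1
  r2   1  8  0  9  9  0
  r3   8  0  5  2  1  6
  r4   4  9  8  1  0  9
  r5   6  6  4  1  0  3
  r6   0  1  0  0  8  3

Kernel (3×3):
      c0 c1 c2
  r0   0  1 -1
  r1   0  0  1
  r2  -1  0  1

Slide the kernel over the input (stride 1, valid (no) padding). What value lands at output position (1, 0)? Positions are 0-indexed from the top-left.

The receptive field on the input at this output position is [5 8 2 / 1 8 0 / 8 0 5]. Elementwise product with the kernel and sum: 8·1 + 2·-1 + 0·1 + 8·-1 + 5·1.

3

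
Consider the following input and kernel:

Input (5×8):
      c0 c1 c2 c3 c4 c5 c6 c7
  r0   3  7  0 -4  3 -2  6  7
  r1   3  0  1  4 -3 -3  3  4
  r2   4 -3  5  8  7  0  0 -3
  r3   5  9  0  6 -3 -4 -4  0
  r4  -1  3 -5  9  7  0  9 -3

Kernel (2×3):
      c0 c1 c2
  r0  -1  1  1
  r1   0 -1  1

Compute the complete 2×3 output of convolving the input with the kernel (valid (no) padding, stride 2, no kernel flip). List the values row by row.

Output[0,0]: The receptive field on the input at this output position is [3 7 0 / 3 0 1]. Elementwise product with the kernel and sum: 3·-1 + 7·1 + 0·1 + 0·-1 + 1·1.
Output[0,1]: The receptive field on the input at this output position is [0 -4 3 / 1 4 -3]. Elementwise product with the kernel and sum: 0·-1 + -4·1 + 3·1 + 4·-1 + -3·1.

5 -8 7
-11 1 -7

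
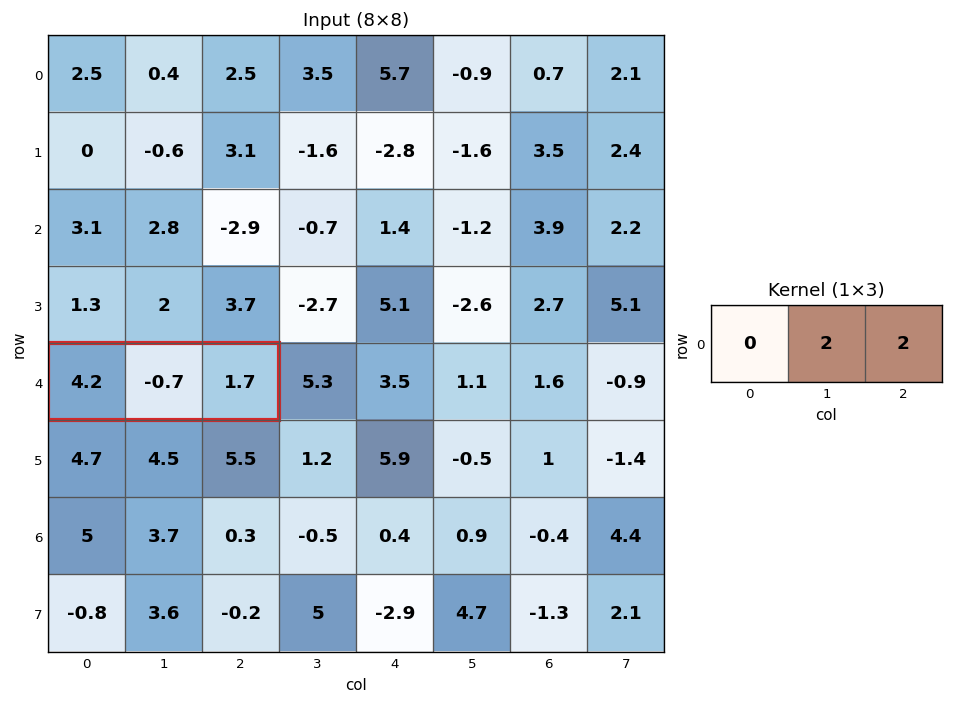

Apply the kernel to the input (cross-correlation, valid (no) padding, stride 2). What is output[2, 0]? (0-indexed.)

The receptive field on the input at this output position is [4.2 -0.7 1.7]. Elementwise product with the kernel and sum: -0.7·2 + 1.7·2.

2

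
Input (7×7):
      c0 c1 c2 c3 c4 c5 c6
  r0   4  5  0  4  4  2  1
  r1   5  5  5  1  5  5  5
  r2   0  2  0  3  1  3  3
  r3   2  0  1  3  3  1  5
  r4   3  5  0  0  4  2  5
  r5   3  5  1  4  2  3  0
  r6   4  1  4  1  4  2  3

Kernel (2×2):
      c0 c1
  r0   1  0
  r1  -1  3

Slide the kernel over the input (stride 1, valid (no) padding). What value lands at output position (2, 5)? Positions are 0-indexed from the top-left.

17

The receptive field on the input at this output position is [3 3 / 1 5]. Elementwise product with the kernel and sum: 3·1 + 1·-1 + 5·3.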